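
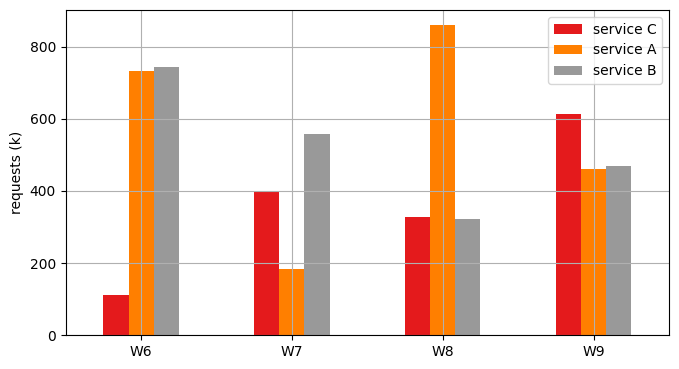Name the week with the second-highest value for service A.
Top 3 for service A: W8 ≈ 900, W6 ≈ 700, W9 ≈ 500.

W6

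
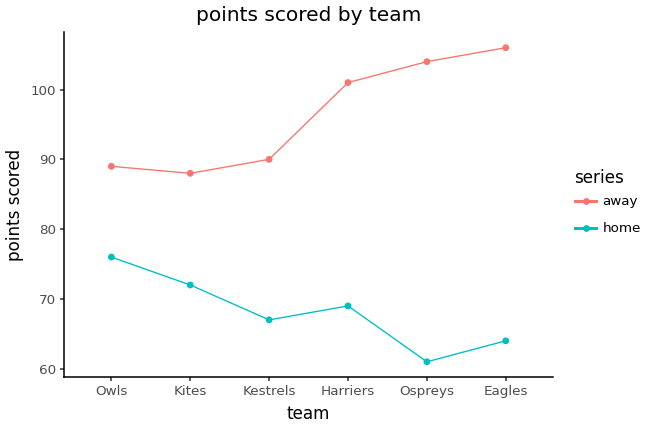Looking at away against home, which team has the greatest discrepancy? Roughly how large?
Ospreys, ≈ 45

Ospreys: away ≈ 105, home ≈ 60 → gap ≈ 45. Next-largest (Eagles) is only ≈ 40.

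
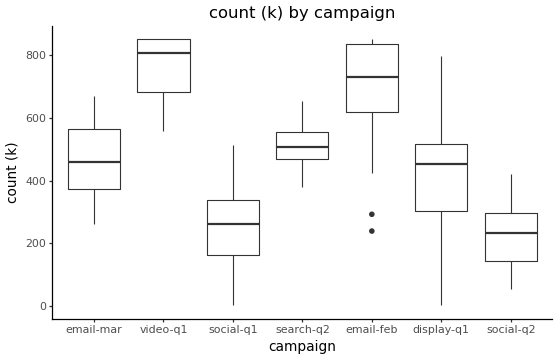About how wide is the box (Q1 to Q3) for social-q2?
≈ 150

Q3 ≈ 300, Q1 ≈ 150; IQR ≈ 150.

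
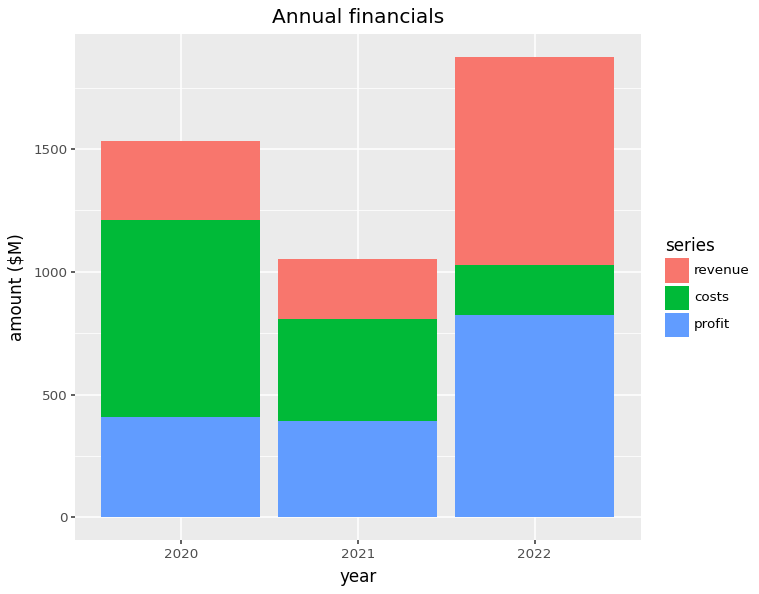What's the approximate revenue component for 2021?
≈ 200

revenue top ≈ 1000, bottom ≈ 800; segment ≈ 200.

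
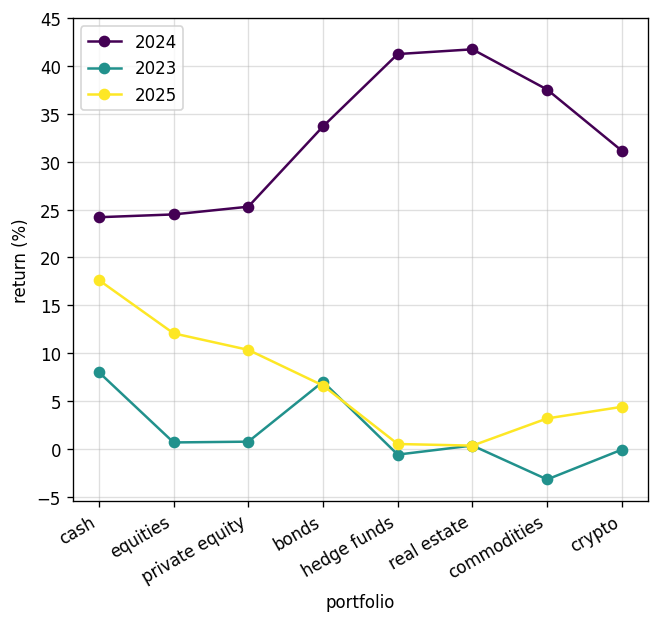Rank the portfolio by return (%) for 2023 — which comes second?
bonds

Top 3 for 2023: cash ≈ 10, bonds ≈ 5, private equity ≈ 0.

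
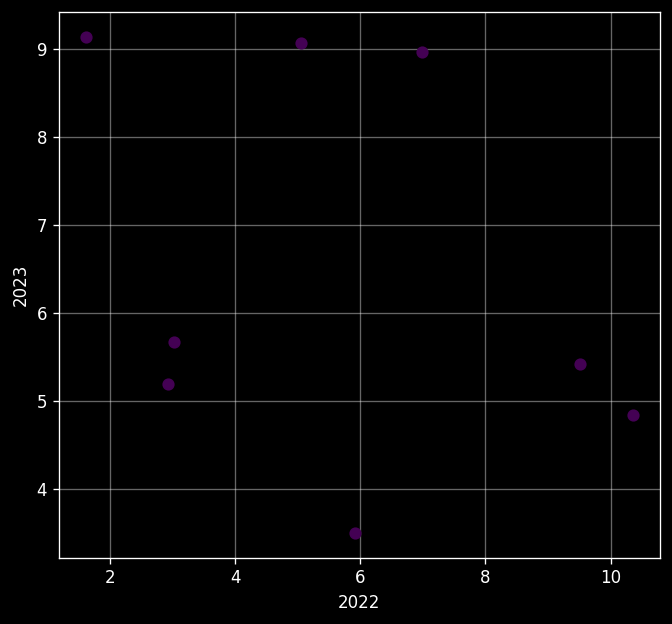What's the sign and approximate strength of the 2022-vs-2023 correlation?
Points are negatively correlated; weak (|r| ≈ 0.3).

negative, weak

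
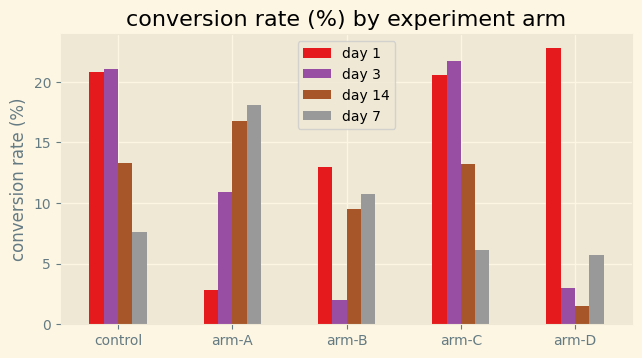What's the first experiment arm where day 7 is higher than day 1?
control: day 7 ≈ 8 vs day 1 ≈ 20 (not yet); arm-A: day 7 ≈ 18 vs day 1 ≈ 2 (first crossover).

arm-A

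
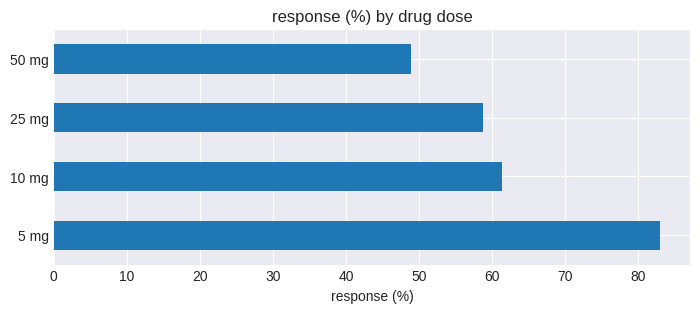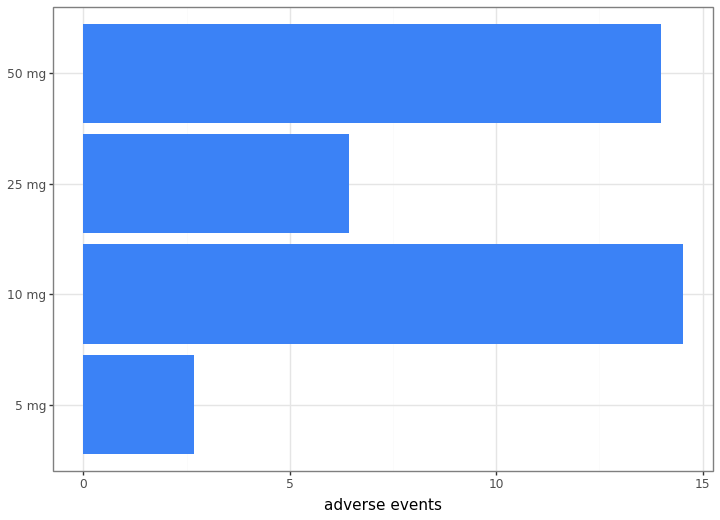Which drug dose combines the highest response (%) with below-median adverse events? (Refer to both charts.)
5 mg

Chart 2 median adverse events ≈ 10; below-median drug doses: 5 mg, 25 mg. Among those, 5 mg has the highest response (%) (≈ 80).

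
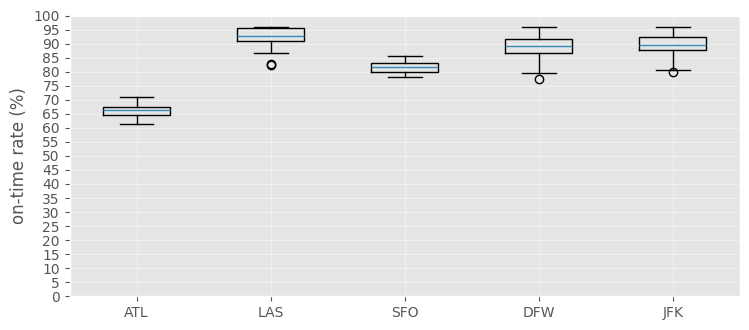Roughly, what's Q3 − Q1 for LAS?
Q3 ≈ 95, Q1 ≈ 90; IQR ≈ 5.

≈ 5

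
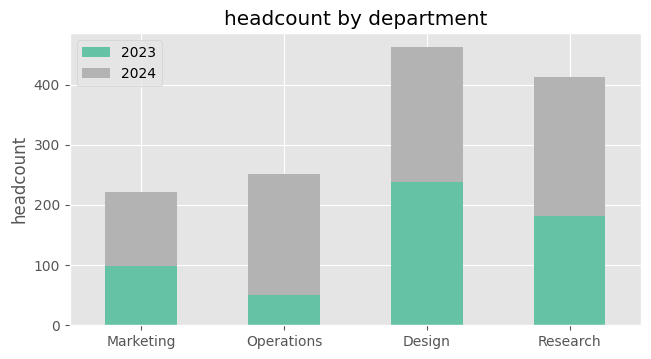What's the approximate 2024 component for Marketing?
≈ 100

2024 top ≈ 200, bottom ≈ 100; segment ≈ 100.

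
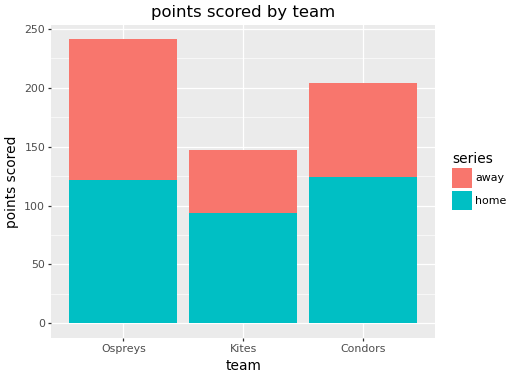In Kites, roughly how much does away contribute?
≈ 50

away top ≈ 150, bottom ≈ 100; segment ≈ 50.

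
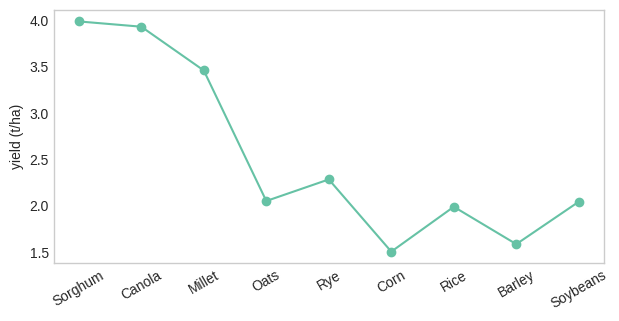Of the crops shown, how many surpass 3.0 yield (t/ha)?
Above 3.0: Sorghum, Canola, Millet.

3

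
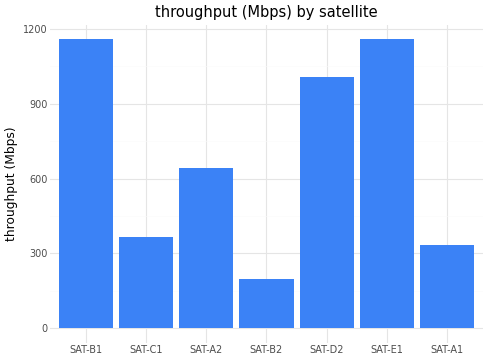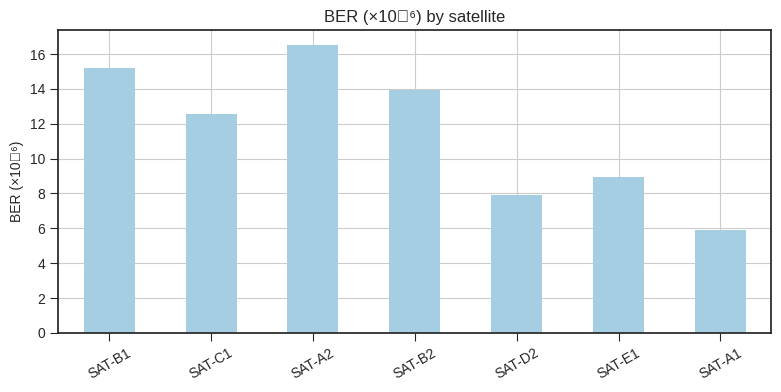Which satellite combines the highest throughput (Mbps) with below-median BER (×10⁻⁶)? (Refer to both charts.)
SAT-E1

Chart 2 median BER (×10⁻⁶) ≈ 12; below-median satellites: SAT-D2, SAT-E1, SAT-A1. Among those, SAT-E1 has the highest throughput (Mbps) (≈ 1200).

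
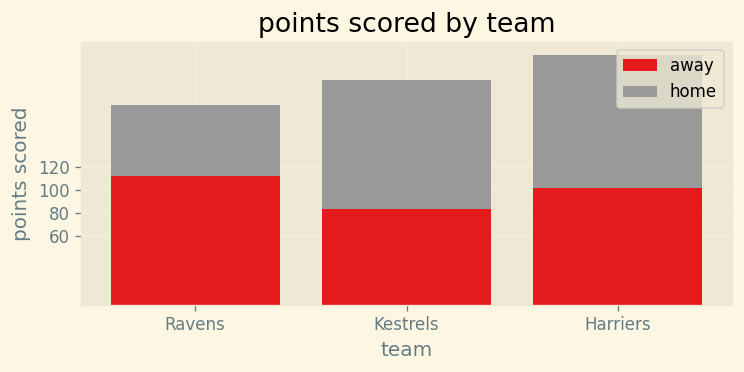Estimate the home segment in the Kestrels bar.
home top ≈ 200, bottom ≈ 80; segment ≈ 120.

≈ 120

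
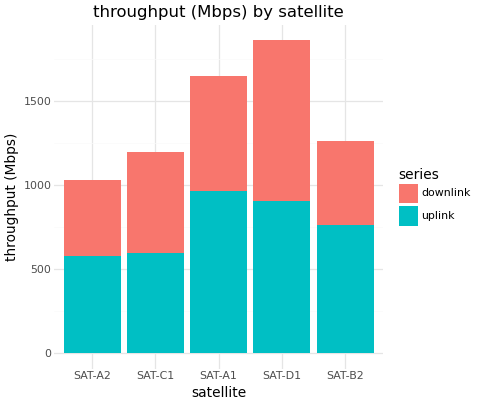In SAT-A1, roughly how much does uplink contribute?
uplink top ≈ 1000, bottom ≈ 0; segment ≈ 1000.

≈ 1000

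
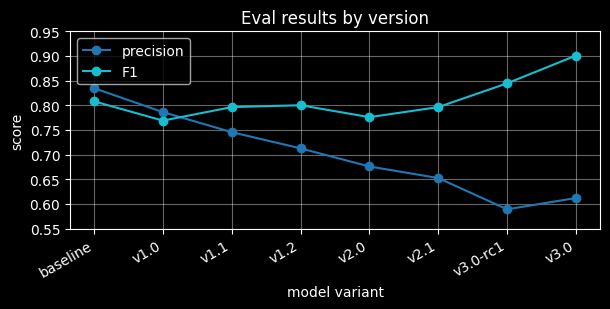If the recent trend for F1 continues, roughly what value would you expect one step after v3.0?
Last three: 0.80, 0.85, 0.90 → slope ≈ 0.05/step → next ≈ 0.95.

≈ 0.95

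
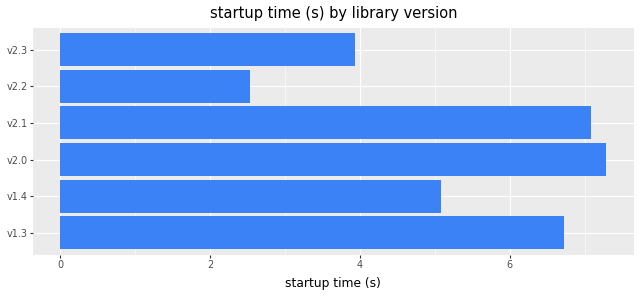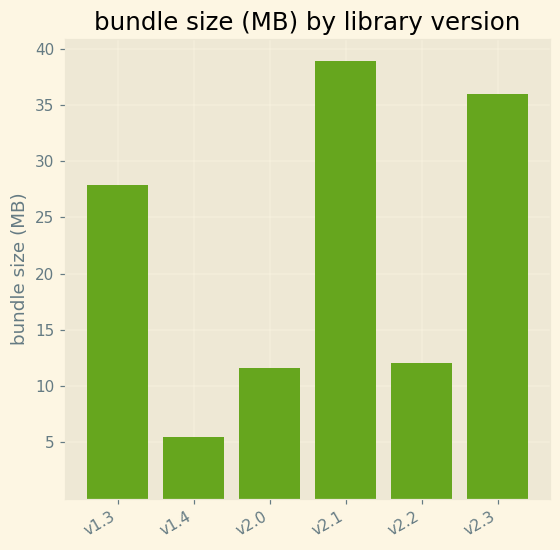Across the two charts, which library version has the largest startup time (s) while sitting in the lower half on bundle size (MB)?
Chart 2 median bundle size (MB) ≈ 20; below-median library versions: v1.4, v2.0, v2.2. Among those, v2.0 has the highest startup time (s) (≈ 7).

v2.0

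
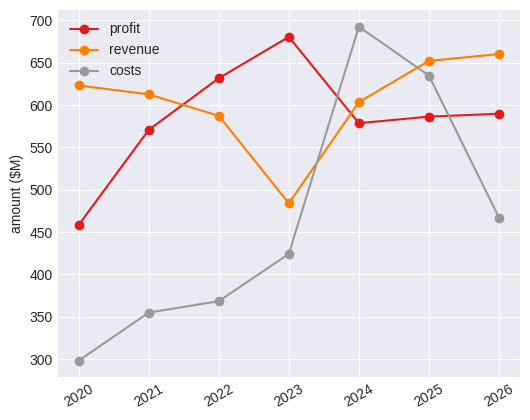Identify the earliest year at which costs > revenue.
2024

2023: costs ≈ 400 vs revenue ≈ 500 (not yet); 2024: costs ≈ 700 vs revenue ≈ 600 (first crossover).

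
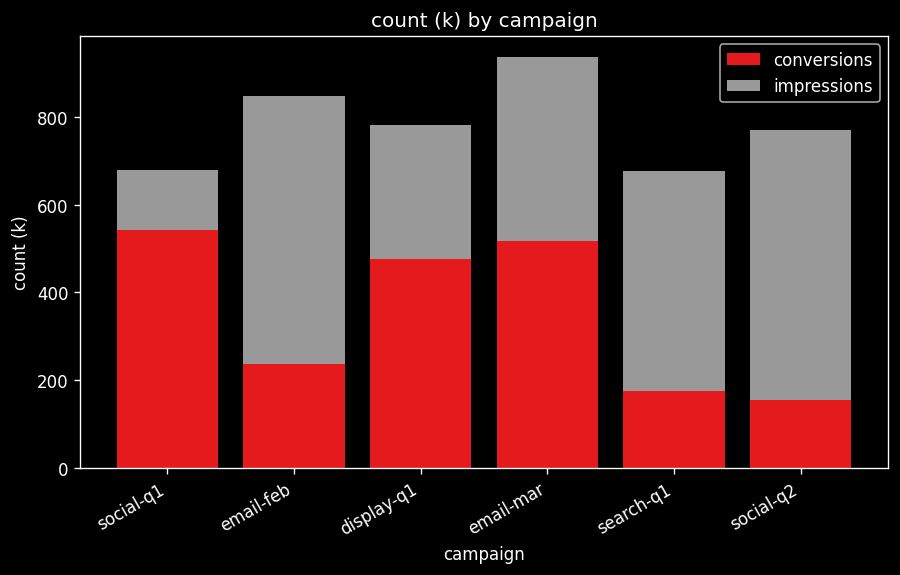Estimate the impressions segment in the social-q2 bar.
≈ 600

impressions top ≈ 800, bottom ≈ 200; segment ≈ 600.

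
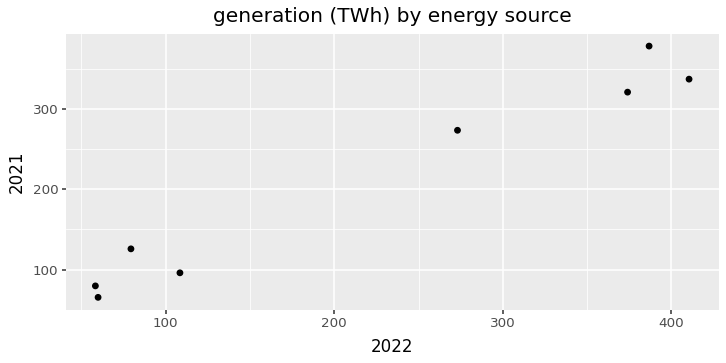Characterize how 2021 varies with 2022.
positive, strong

Points are positively correlated; strong (|r| ≈ 1.0).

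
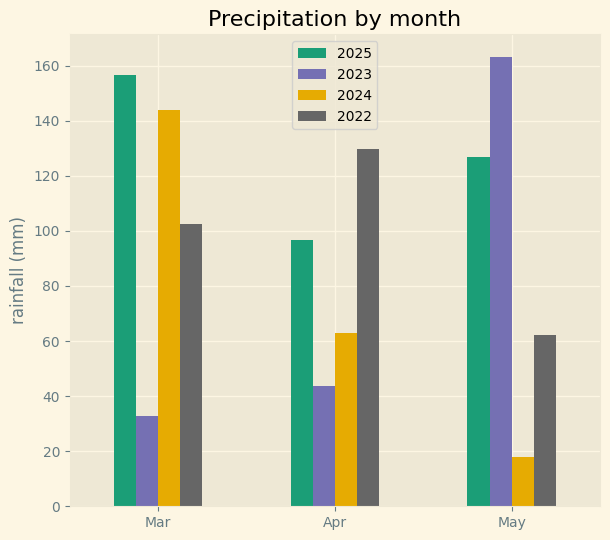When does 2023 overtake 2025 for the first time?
Apr: 2023 ≈ 40 vs 2025 ≈ 100 (not yet); May: 2023 ≈ 160 vs 2025 ≈ 120 (first crossover).

May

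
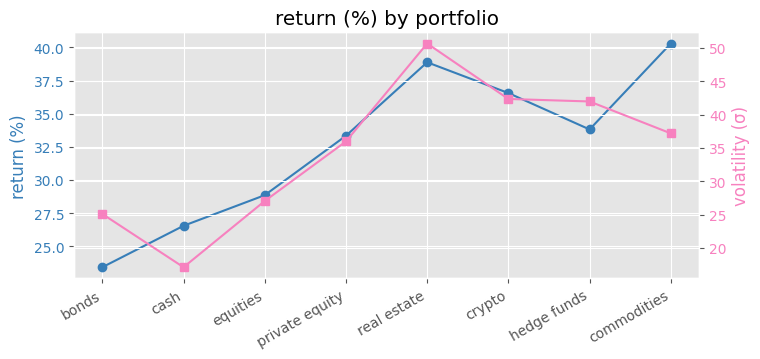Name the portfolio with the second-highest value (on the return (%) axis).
real estate

Top 3 (on the return (%) axis): commodities ≈ 40, real estate ≈ 38, crypto ≈ 36.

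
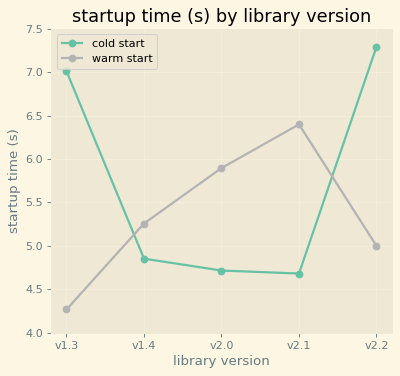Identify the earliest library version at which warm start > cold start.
v1.4

v1.3: warm start ≈ 4.5 vs cold start ≈ 7.0 (not yet); v1.4: warm start ≈ 5.5 vs cold start ≈ 5.0 (first crossover).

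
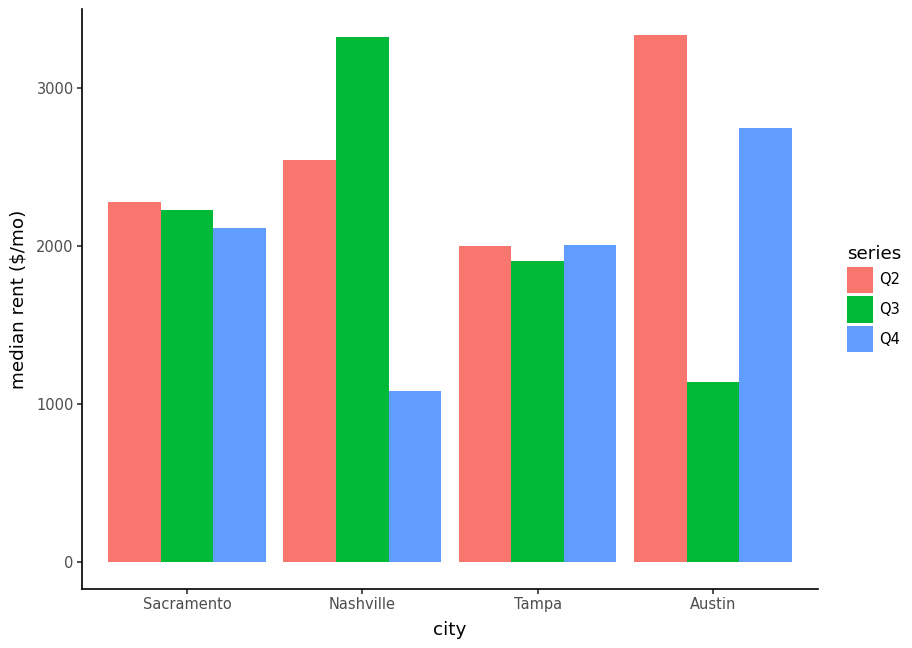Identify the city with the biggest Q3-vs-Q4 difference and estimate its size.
Nashville, ≈ 2500 $/mo

Nashville: Q3 ≈ 3500, Q4 ≈ 1000 → gap ≈ 2500. Next-largest (Austin) is only ≈ 1500.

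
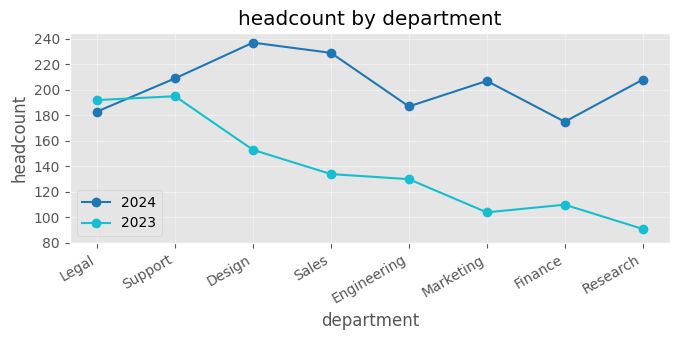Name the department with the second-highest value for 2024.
Top 3 for 2024: Design ≈ 240, Sales ≈ 220, Support ≈ 200.

Sales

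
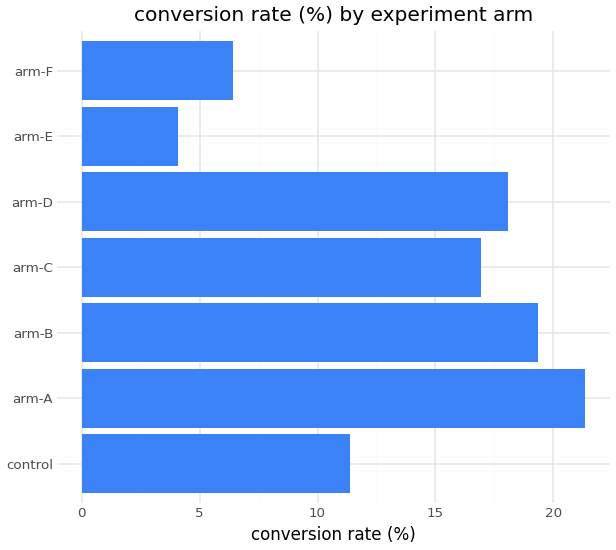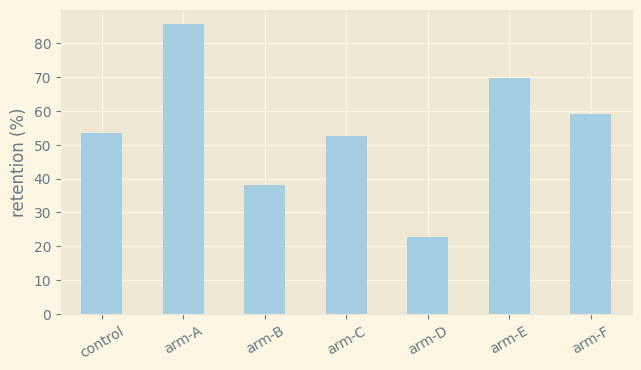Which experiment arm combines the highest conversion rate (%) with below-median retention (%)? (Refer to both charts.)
Chart 2 median retention (%) ≈ 50; below-median experiment arms: arm-B, arm-C, arm-D. Among those, arm-B has the highest conversion rate (%) (≈ 20).

arm-B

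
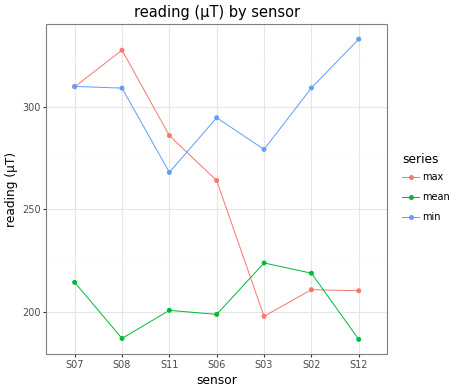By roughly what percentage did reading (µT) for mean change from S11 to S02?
≈ +10%

S11 ≈ 200, S02 ≈ 220; (220 − 200) / 200 ≈ +10%.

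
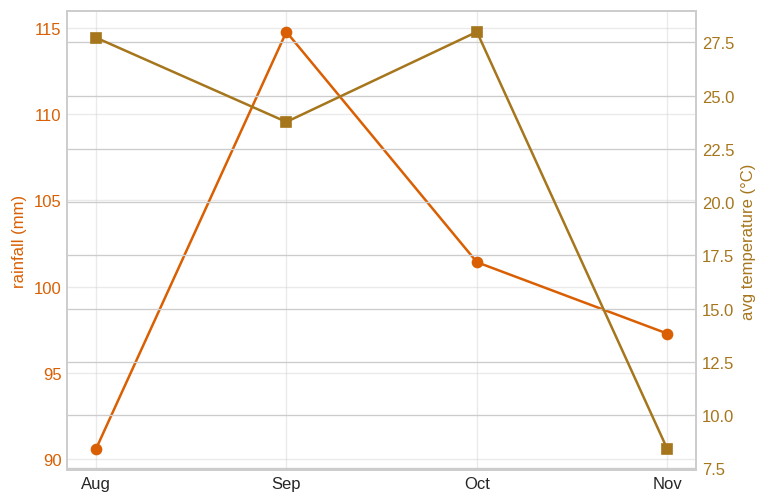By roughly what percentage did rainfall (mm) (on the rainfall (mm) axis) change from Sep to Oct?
≈ -13%

Sep ≈ 115, Oct ≈ 100; (100 − 115) / 115 ≈ -13%.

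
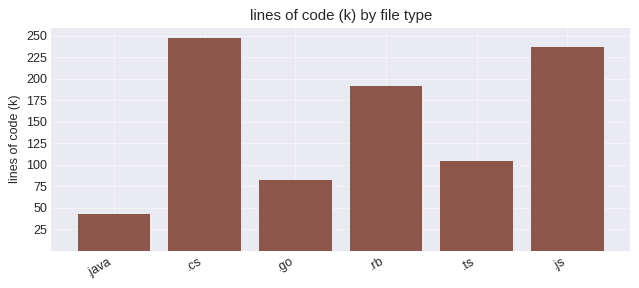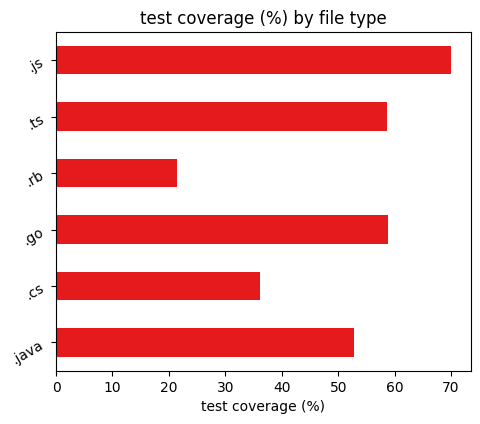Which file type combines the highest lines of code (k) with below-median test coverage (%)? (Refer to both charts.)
Chart 2 median test coverage (%) ≈ 60; below-median file types: .java, .cs, .rb. Among those, .cs has the highest lines of code (k) (≈ 250).

.cs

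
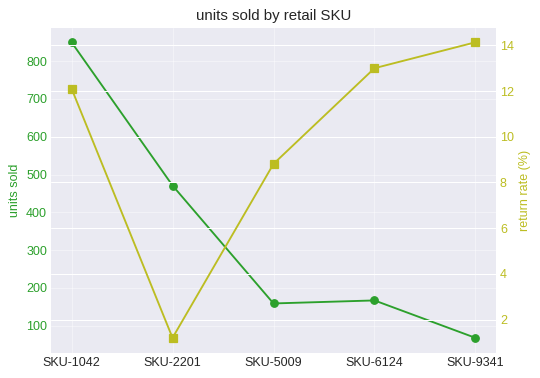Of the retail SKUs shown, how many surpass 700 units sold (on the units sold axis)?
1

Above 700: SKU-1042.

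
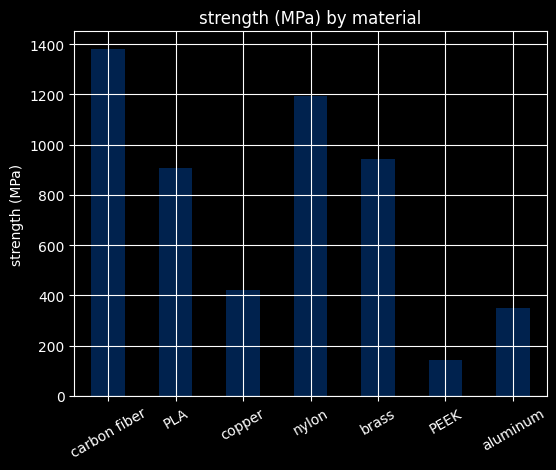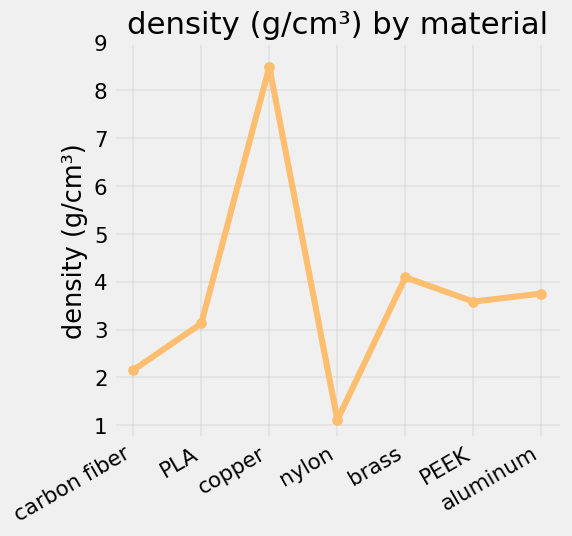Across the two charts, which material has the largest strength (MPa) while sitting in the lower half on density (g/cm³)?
carbon fiber

Chart 2 median density (g/cm³) ≈ 4; below-median materials: carbon fiber, PLA, nylon. Among those, carbon fiber has the highest strength (MPa) (≈ 1400).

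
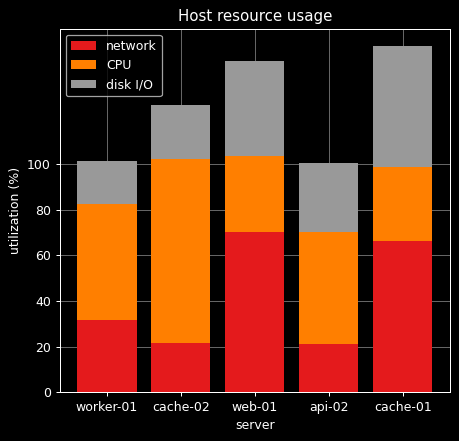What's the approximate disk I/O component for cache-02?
≈ 20

disk I/O top ≈ 120, bottom ≈ 100; segment ≈ 20.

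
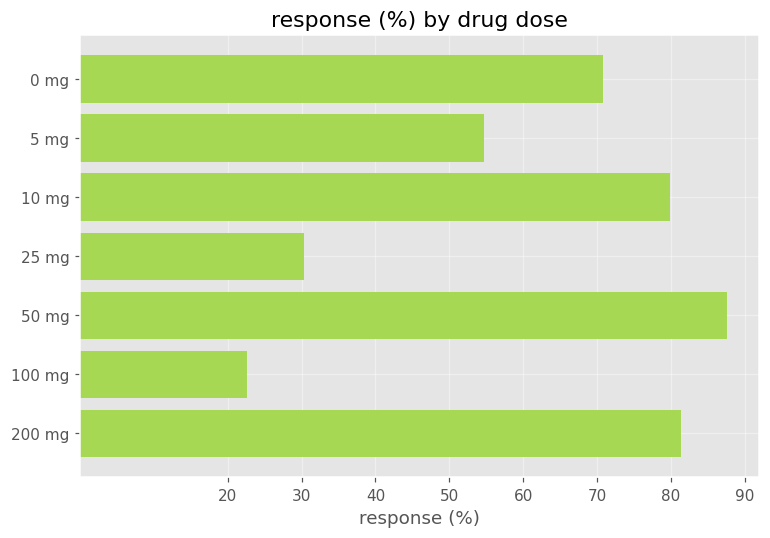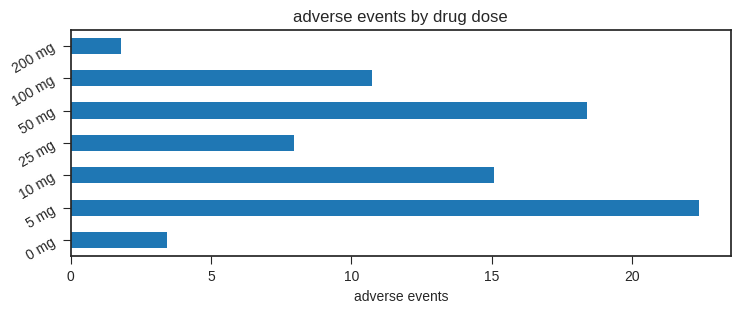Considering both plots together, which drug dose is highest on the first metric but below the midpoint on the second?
Chart 2 median adverse events ≈ 10; below-median drug doses: 0 mg, 25 mg, 200 mg. Among those, 200 mg has the highest response (%) (≈ 80).

200 mg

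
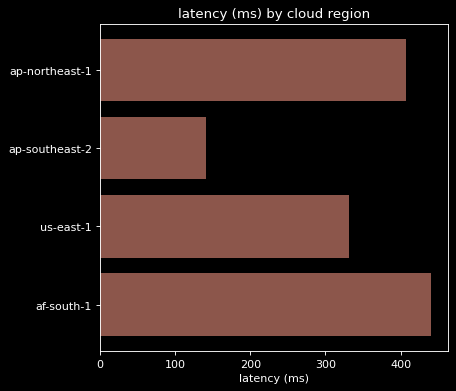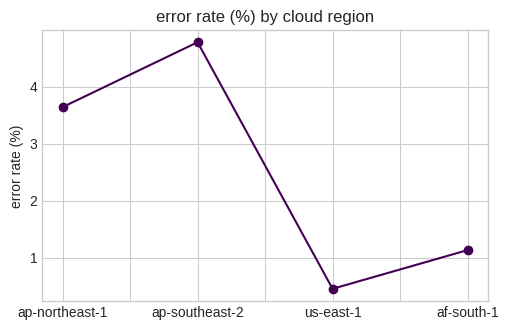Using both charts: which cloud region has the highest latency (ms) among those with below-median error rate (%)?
af-south-1

Chart 2 median error rate (%) ≈ 2.5; below-median cloud regions: us-east-1, af-south-1. Among those, af-south-1 has the highest latency (ms) (≈ 450).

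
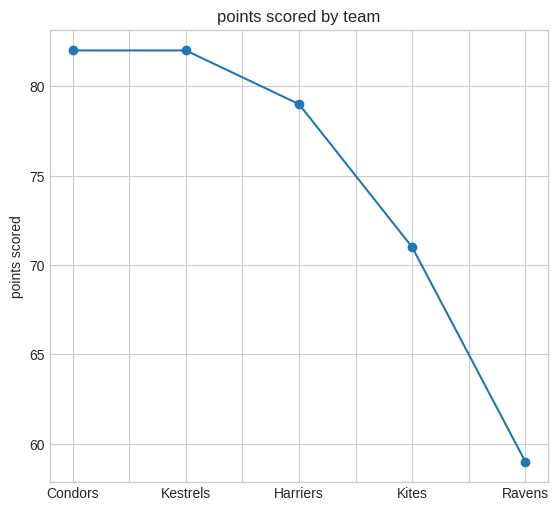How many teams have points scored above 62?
Above 62: Condors, Kestrels, Harriers, Kites.

4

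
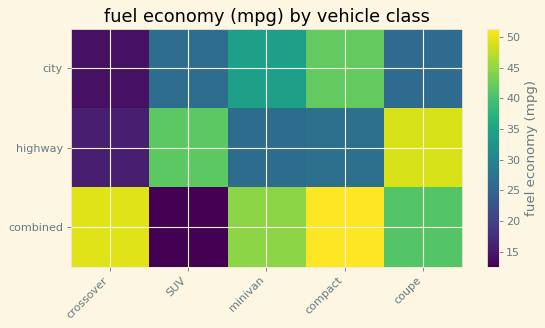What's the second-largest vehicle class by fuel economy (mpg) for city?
Top 3 for city: compact ≈ 40, minivan ≈ 35, SUV ≈ 25.

minivan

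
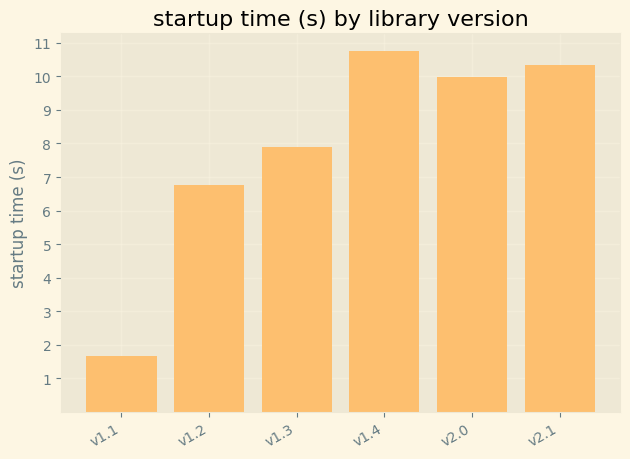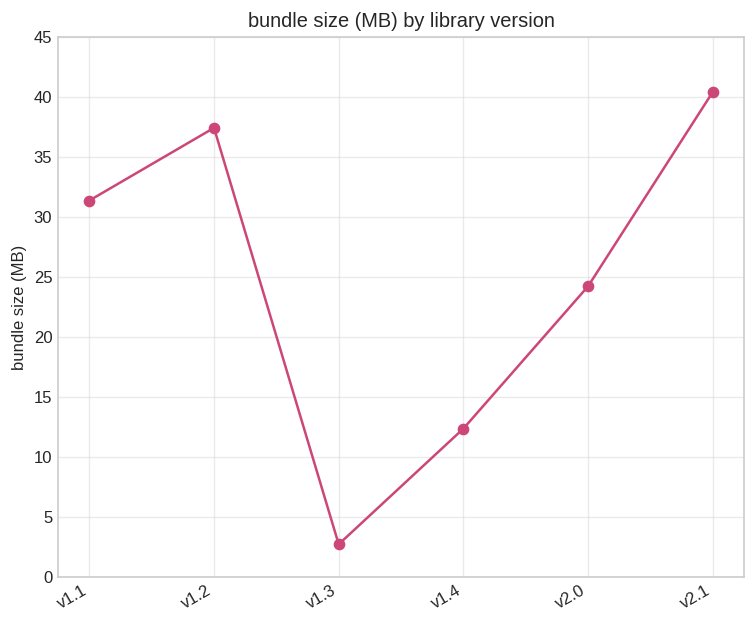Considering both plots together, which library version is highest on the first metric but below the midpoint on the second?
v1.4

Chart 2 median bundle size (MB) ≈ 30; below-median library versions: v1.3, v1.4, v2.0. Among those, v1.4 has the highest startup time (s) (≈ 11).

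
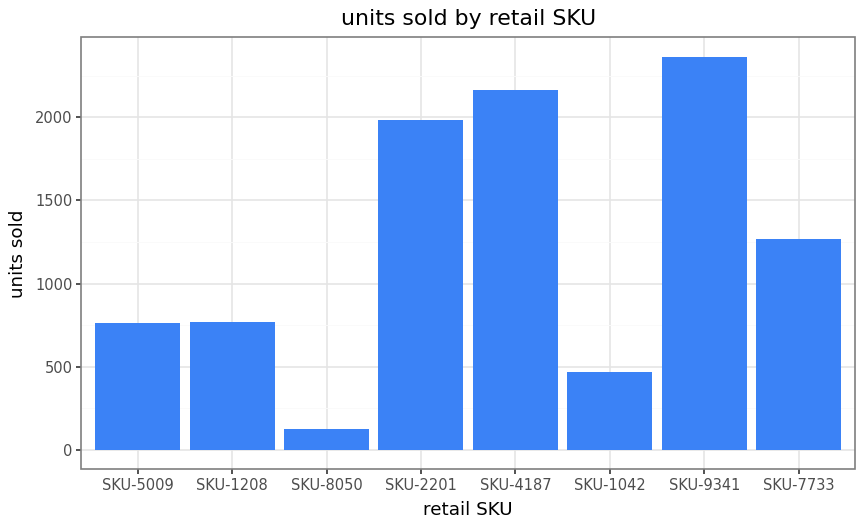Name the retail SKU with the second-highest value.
SKU-4187

Top 3: SKU-9341 ≈ 2400, SKU-4187 ≈ 2200, SKU-2201 ≈ 2000.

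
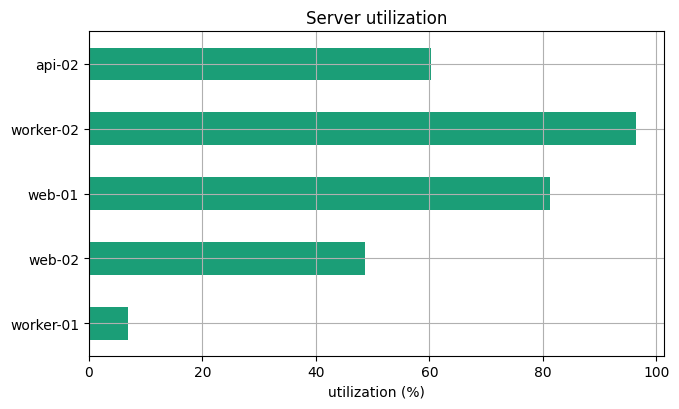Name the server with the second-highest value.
Top 3: worker-02 ≈ 100, web-01 ≈ 80, api-02 ≈ 60.

web-01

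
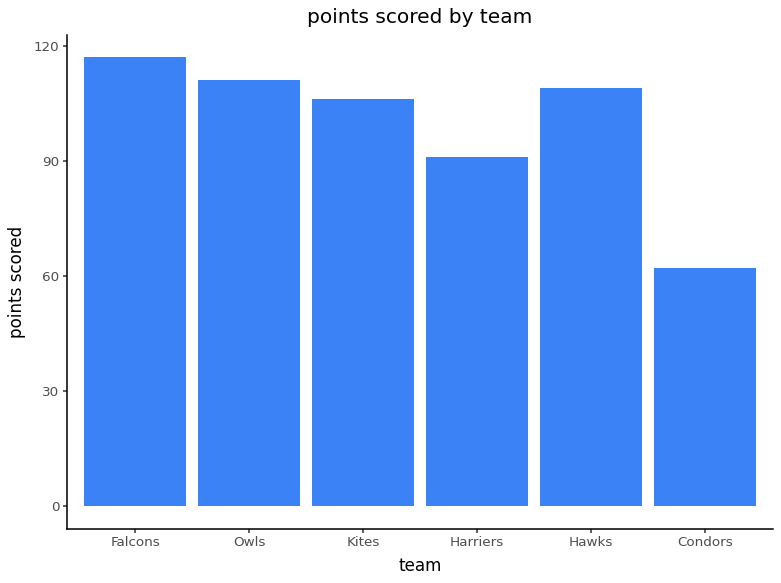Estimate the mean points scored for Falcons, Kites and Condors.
≈ 97

(120 + 110 + 60) / 3 ≈ 97.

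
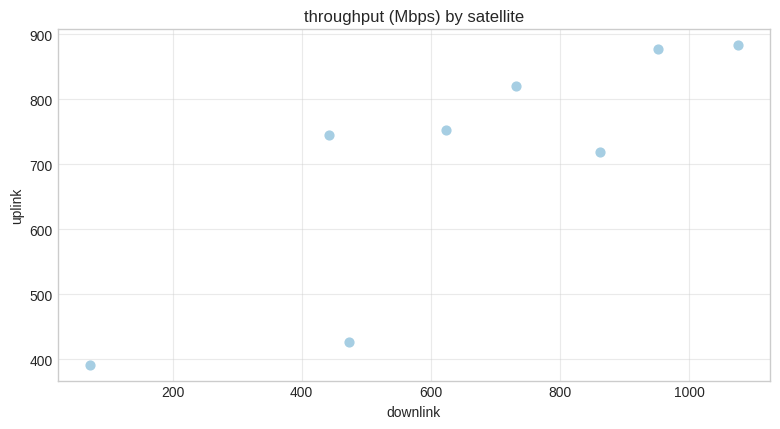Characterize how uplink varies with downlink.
positive, strong

Points are positively correlated; strong (|r| ≈ 0.8).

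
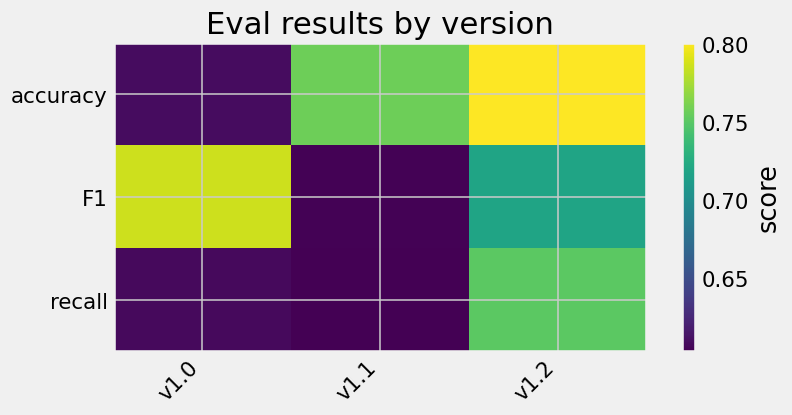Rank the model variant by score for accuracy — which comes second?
v1.1

Top 3 for accuracy: v1.2 ≈ 0.80, v1.1 ≈ 0.76, v1.0 ≈ 0.62.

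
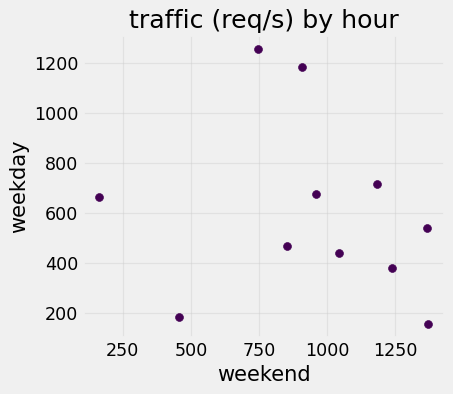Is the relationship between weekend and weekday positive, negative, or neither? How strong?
Points are roughly uncorrelated; weak (|r| ≈ 0.2).

no clear correlation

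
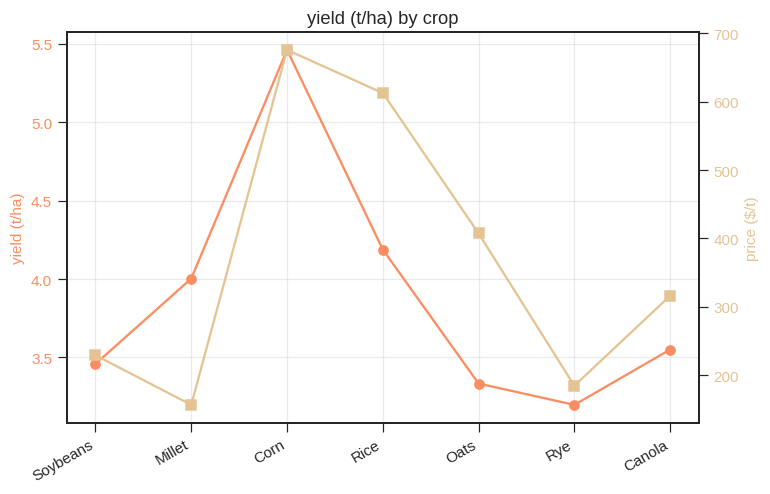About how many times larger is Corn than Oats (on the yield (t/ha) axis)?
≈ 1.59×

Corn ≈ 5.4, Oats ≈ 3.4; 5.4/3.4 ≈ 1.59.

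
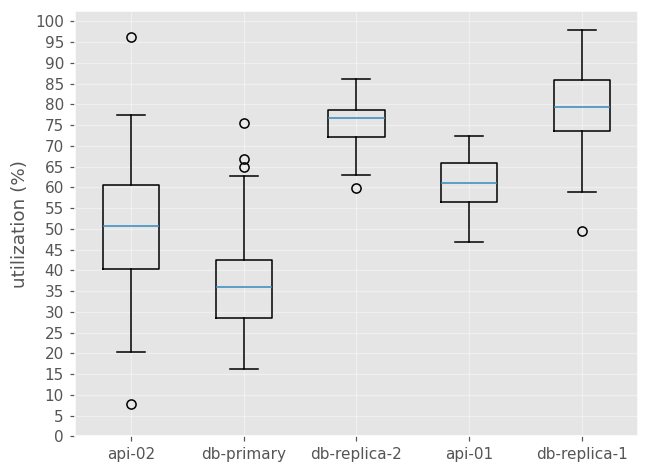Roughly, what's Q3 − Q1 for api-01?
≈ 10

Q3 ≈ 65, Q1 ≈ 55; IQR ≈ 10.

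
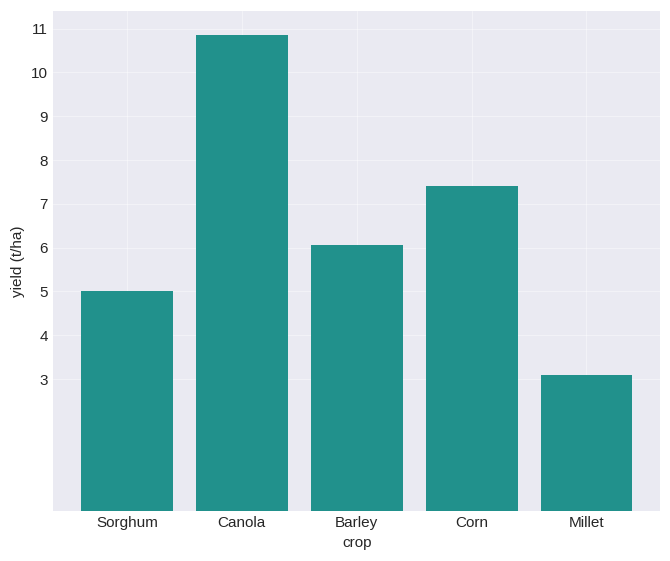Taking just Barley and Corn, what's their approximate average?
(6 + 7) / 2 ≈ 6.

≈ 6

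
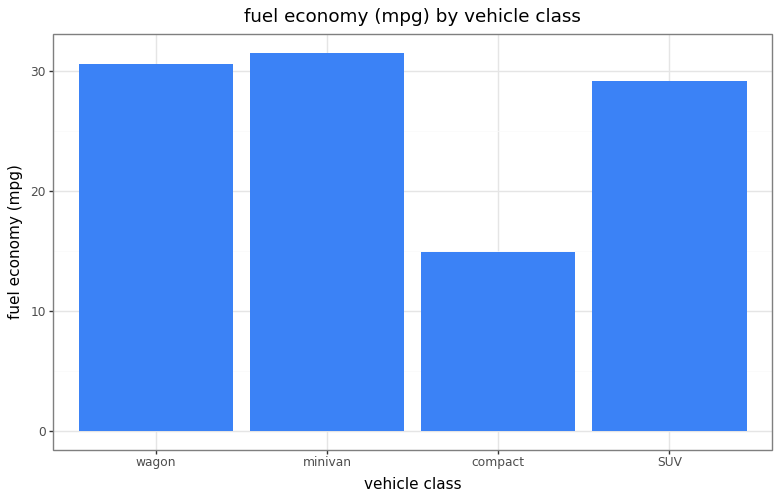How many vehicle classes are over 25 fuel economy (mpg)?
Above 25: wagon, minivan, SUV.

3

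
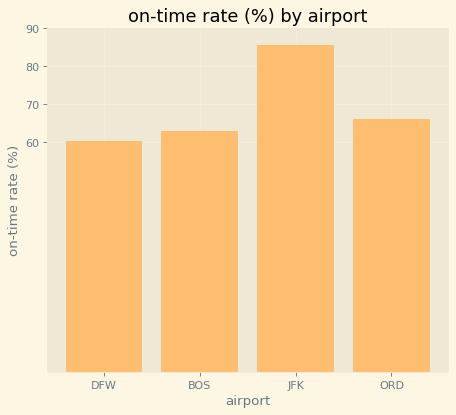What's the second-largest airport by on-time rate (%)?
Top 3: JFK ≈ 90, ORD ≈ 70, BOS ≈ 60.

ORD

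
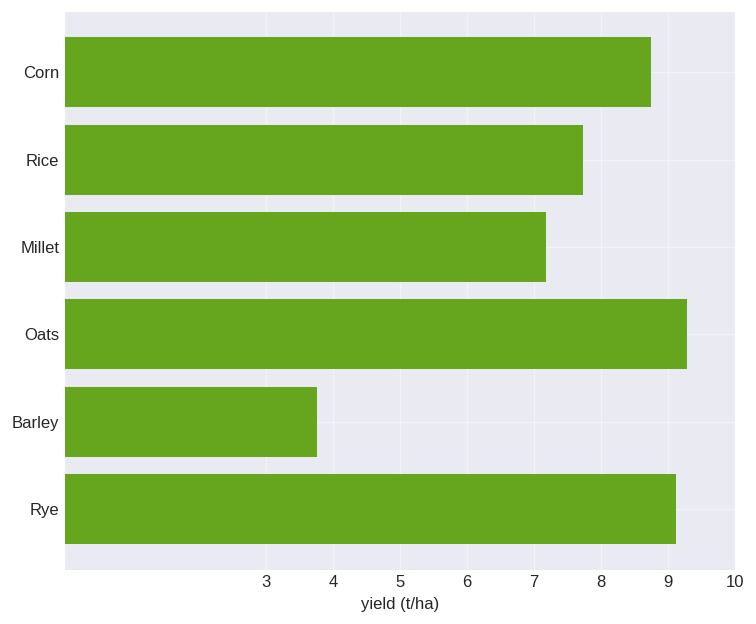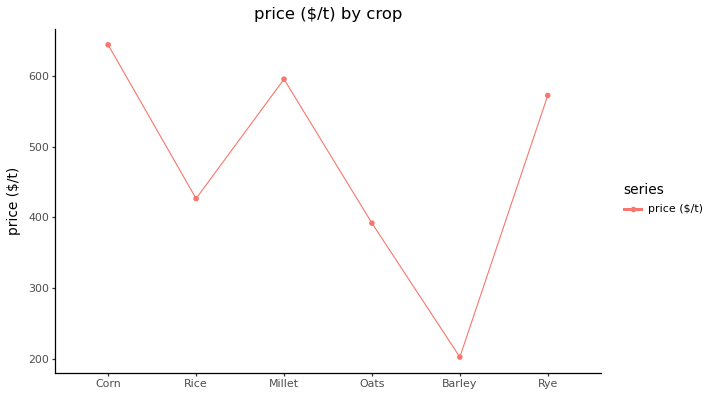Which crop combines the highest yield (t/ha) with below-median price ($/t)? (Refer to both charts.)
Oats

Chart 2 median price ($/t) ≈ 500; below-median crops: Rice, Oats, Barley. Among those, Oats has the highest yield (t/ha) (≈ 9).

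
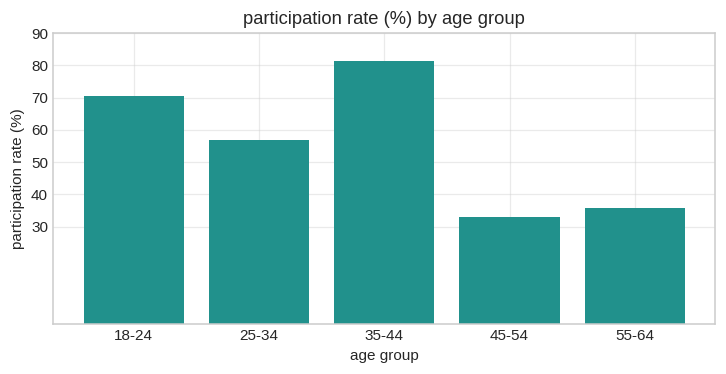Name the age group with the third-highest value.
25-34

Top 4: 35-44 ≈ 80, 18-24 ≈ 70, 25-34 ≈ 60, 55-64 ≈ 40.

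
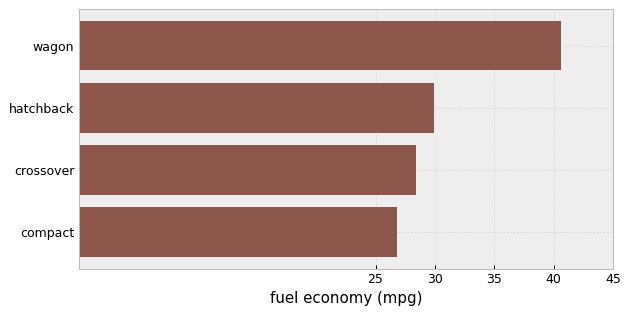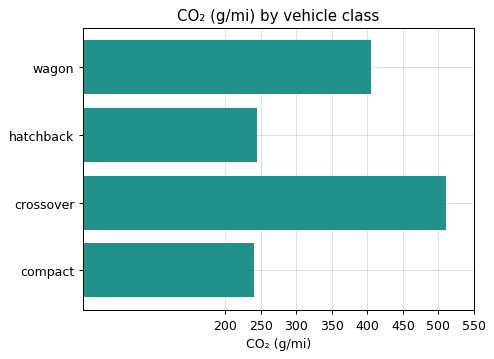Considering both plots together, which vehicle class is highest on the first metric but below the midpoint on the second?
hatchback

Chart 2 median CO₂ (g/mi) ≈ 300; below-median vehicle classes: hatchback, compact. Among those, hatchback has the highest fuel economy (mpg) (≈ 30).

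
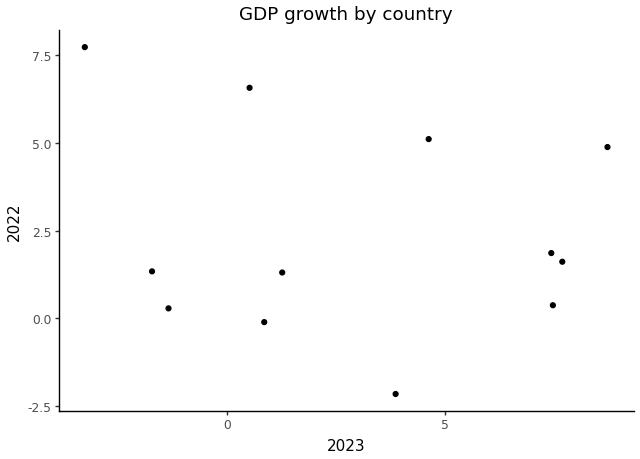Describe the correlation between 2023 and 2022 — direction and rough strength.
Points are roughly uncorrelated; weak (|r| ≈ 0.2).

no clear correlation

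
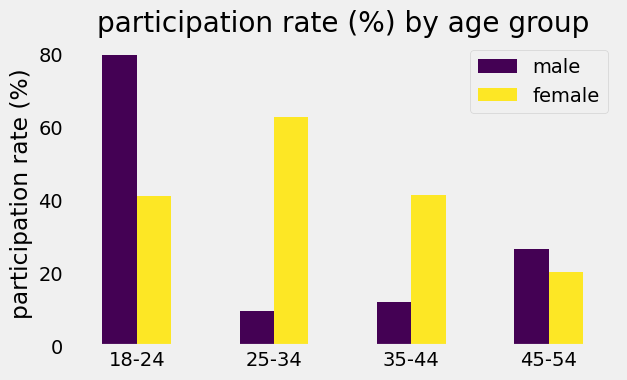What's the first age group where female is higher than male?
25-34

18-24: female ≈ 40 vs male ≈ 80 (not yet); 25-34: female ≈ 60 vs male ≈ 10 (first crossover).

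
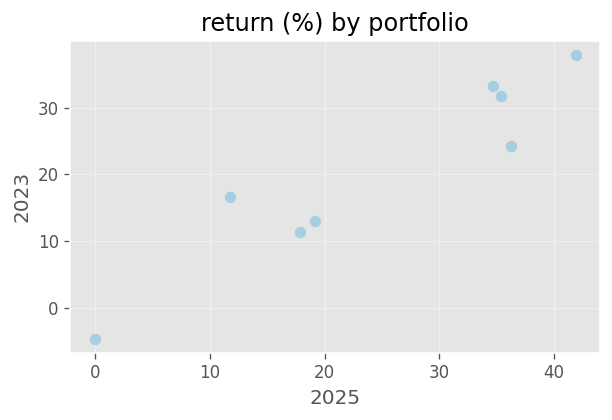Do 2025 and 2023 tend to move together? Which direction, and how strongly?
Points are positively correlated; strong (|r| ≈ 0.9).

positive, strong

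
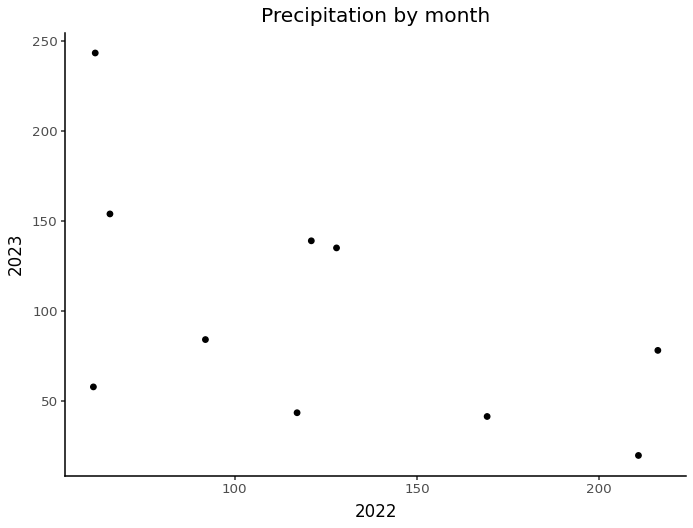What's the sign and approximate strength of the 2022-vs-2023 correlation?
negative, moderate

Points are negatively correlated; moderate (|r| ≈ 0.6).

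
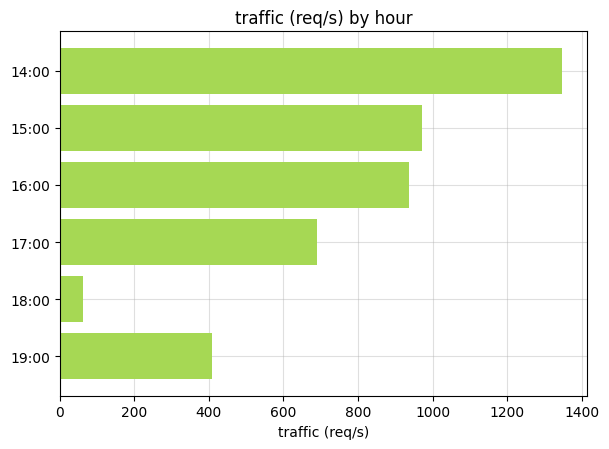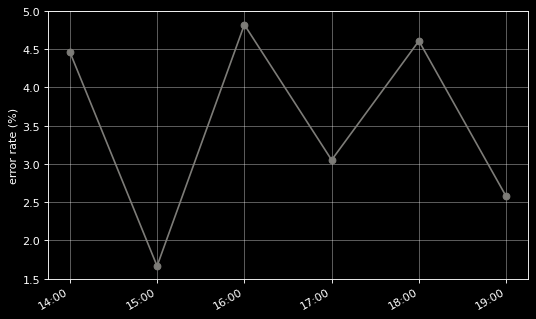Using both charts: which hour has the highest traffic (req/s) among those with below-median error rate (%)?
15:00

Chart 2 median error rate (%) ≈ 4; below-median hours: 15:00, 17:00, 19:00. Among those, 15:00 has the highest traffic (req/s) (≈ 1000).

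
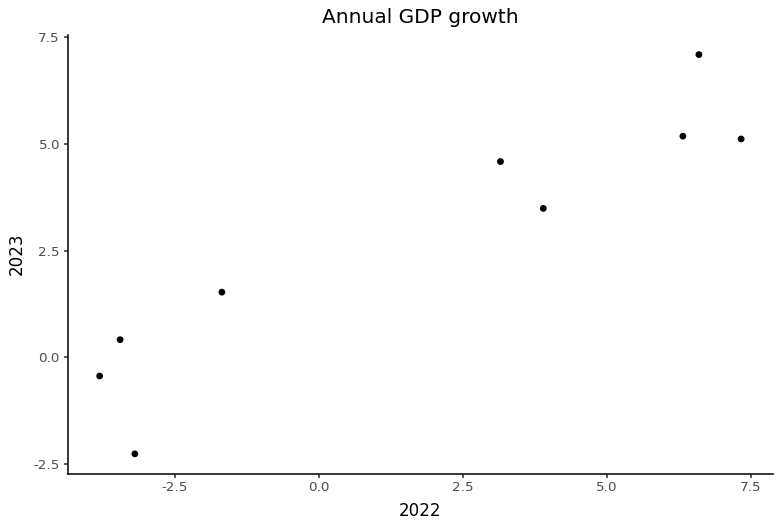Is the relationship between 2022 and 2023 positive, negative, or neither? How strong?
positive, strong

Points are positively correlated; strong (|r| ≈ 0.9).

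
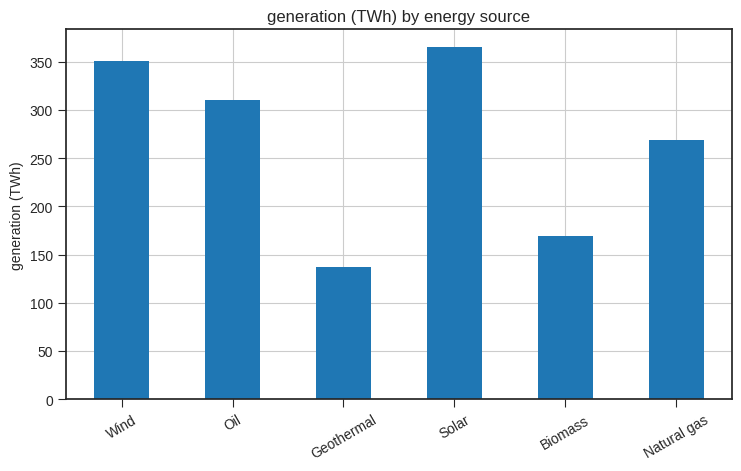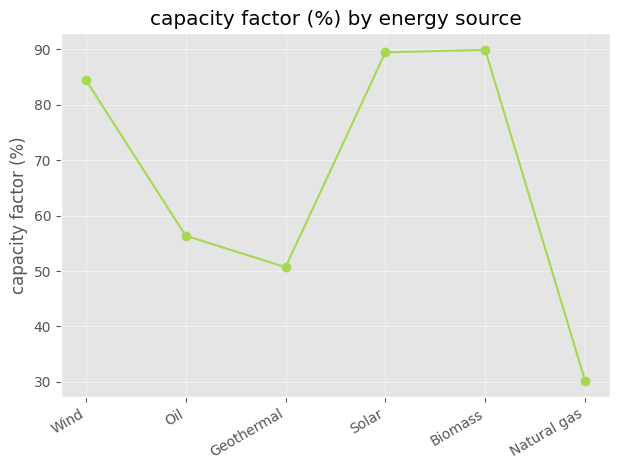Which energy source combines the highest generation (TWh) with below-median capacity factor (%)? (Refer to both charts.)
Oil

Chart 2 median capacity factor (%) ≈ 70; below-median energy sources: Oil, Geothermal, Natural gas. Among those, Oil has the highest generation (TWh) (≈ 300).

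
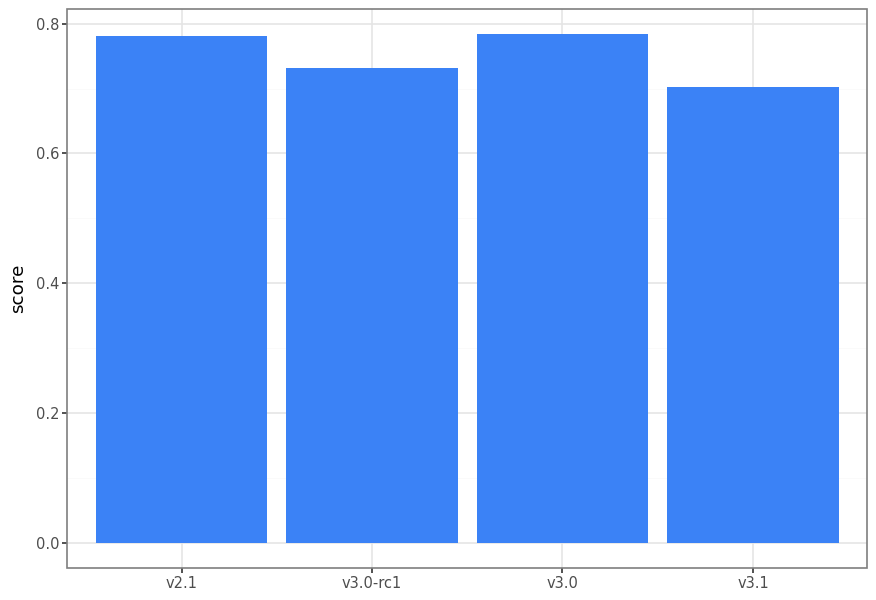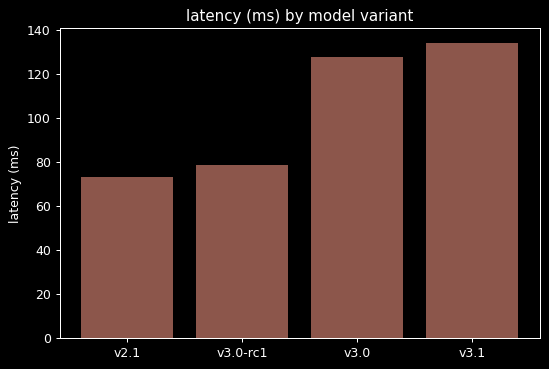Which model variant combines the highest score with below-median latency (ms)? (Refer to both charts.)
Chart 2 median latency (ms) ≈ 100; below-median model variants: v2.1, v3.0-rc1. Among those, v2.1 has the highest score (≈ 0.8).

v2.1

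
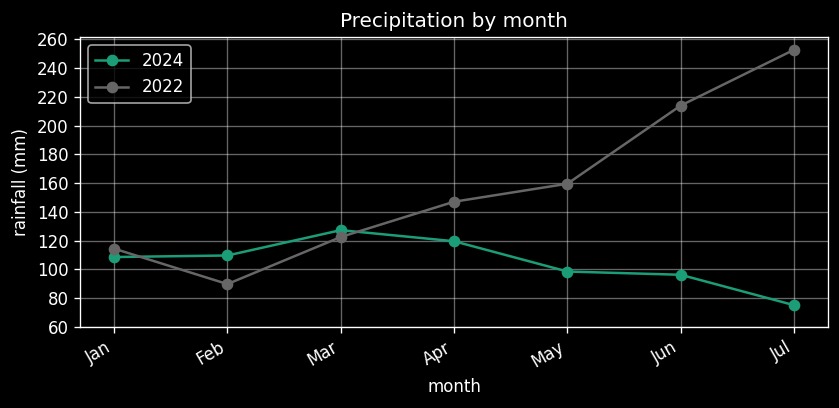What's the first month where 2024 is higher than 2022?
Feb

Jan: 2024 ≈ 100 vs 2022 ≈ 120 (not yet); Feb: 2024 ≈ 100 vs 2022 ≈ 80 (first crossover).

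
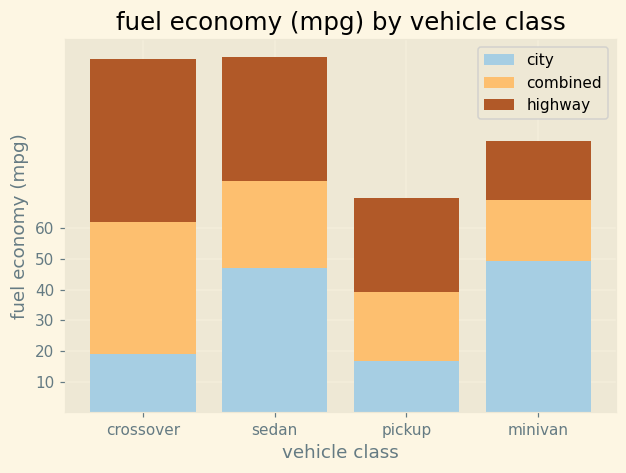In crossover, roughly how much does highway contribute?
≈ 60

highway top ≈ 120, bottom ≈ 60; segment ≈ 60.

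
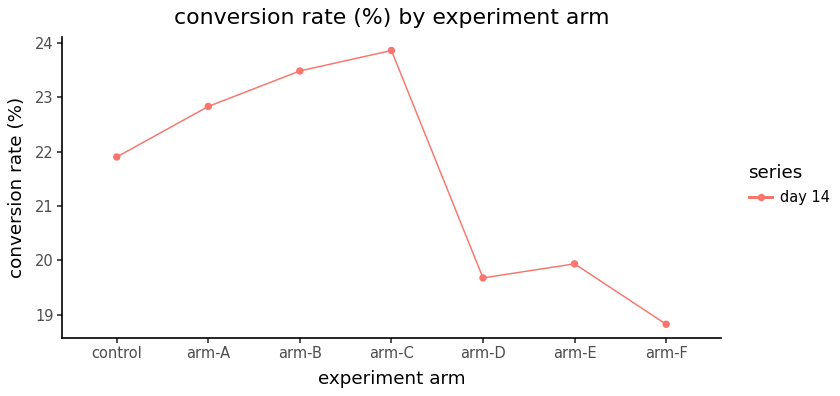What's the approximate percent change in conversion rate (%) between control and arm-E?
≈ -9.1%

control ≈ 22.0, arm-E ≈ 20.0; (20.0 − 22.0) / 22.0 ≈ -9.1%.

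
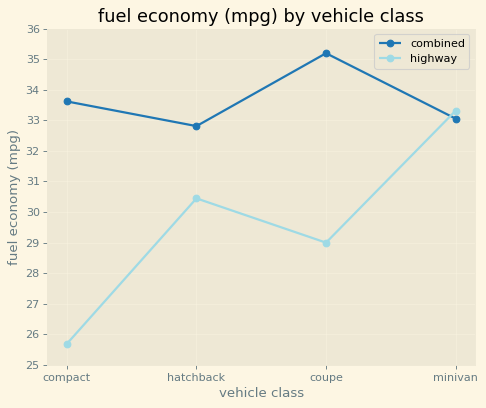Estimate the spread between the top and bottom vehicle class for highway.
≈ 7

Max minivan ≈ 33, min compact ≈ 26; range ≈ 7.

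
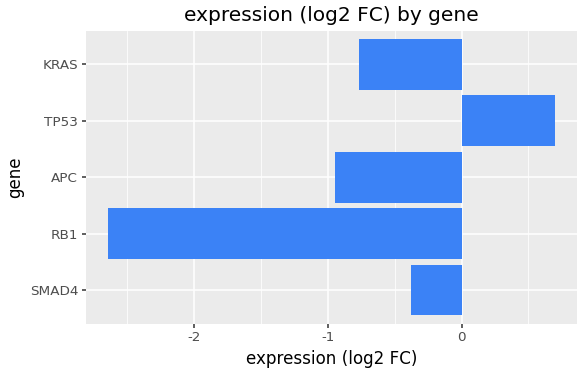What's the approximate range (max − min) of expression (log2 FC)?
≈ 3.0

Max TP53 ≈ 0.5, min RB1 ≈ -2.5; range ≈ 3.0.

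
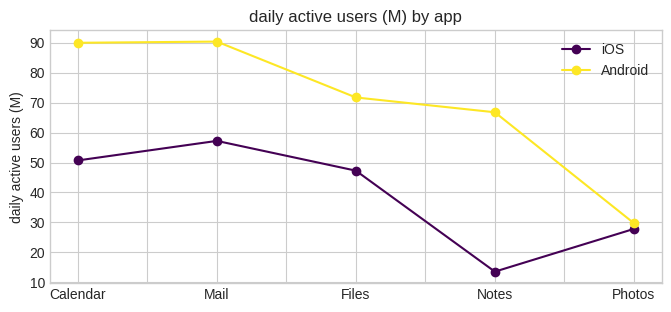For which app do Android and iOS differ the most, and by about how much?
Notes, ≈ 60 M

Notes: Android ≈ 70, iOS ≈ 10 → gap ≈ 60. Next-largest (Calendar) is only ≈ 40.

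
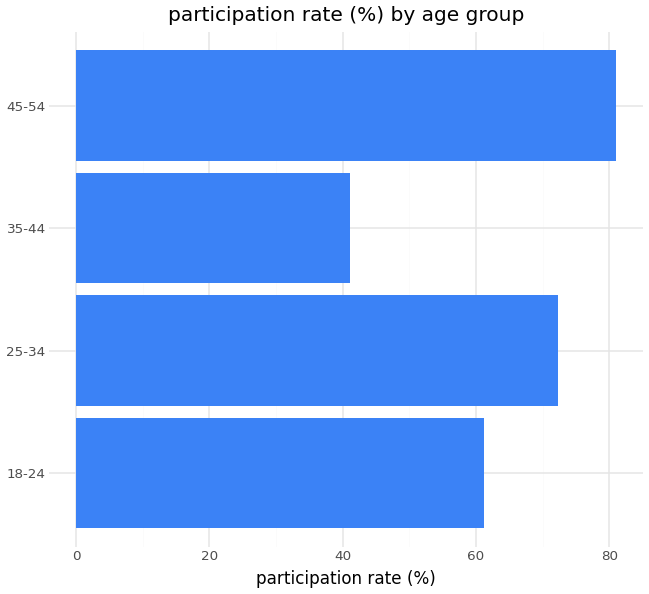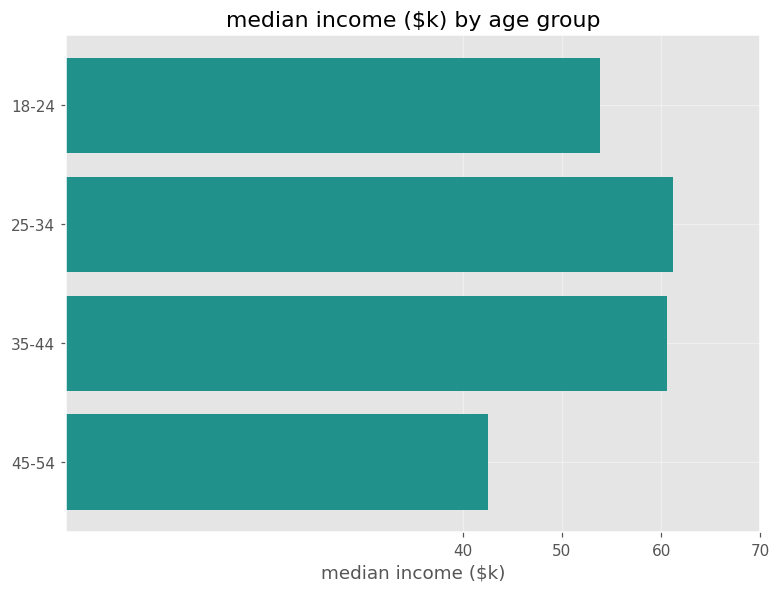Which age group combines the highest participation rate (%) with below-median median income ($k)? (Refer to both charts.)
Chart 2 median median income ($k) ≈ 60; below-median age groups: 18-24, 45-54. Among those, 45-54 has the highest participation rate (%) (≈ 80).

45-54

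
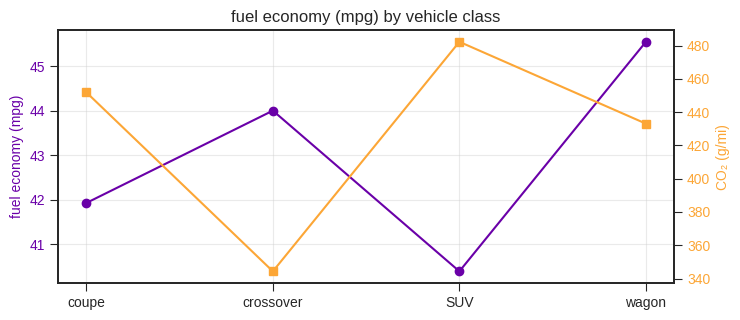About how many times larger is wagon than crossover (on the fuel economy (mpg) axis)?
wagon ≈ 45.5, crossover ≈ 44.0; 45.5/44.0 ≈ 1.03.

≈ 1.03×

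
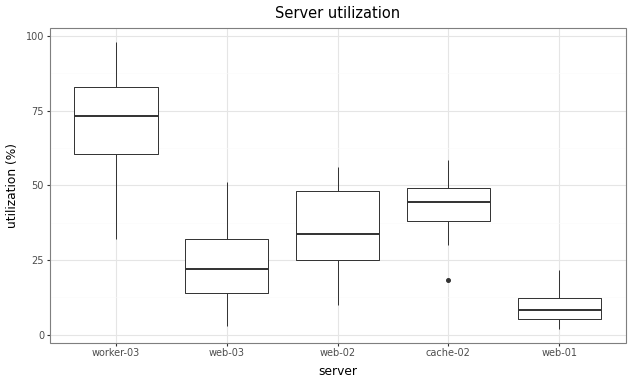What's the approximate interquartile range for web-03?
≈ 20

Q3 ≈ 30, Q1 ≈ 10; IQR ≈ 20.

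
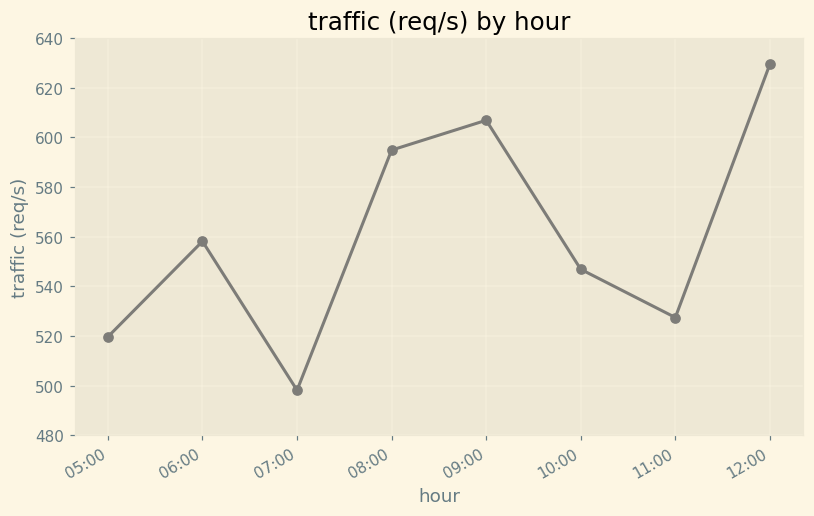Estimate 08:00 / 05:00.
≈ 1.15×

08:00 ≈ 600, 05:00 ≈ 520; 600/520 ≈ 1.15.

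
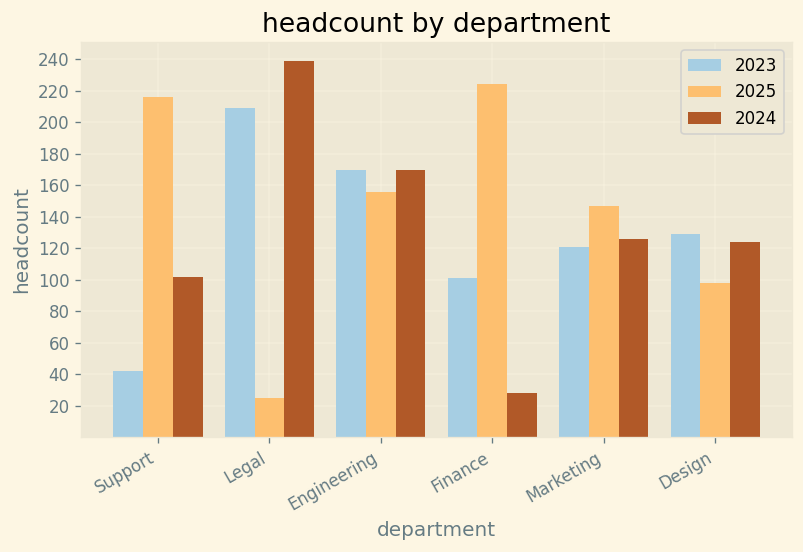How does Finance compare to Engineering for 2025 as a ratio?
Finance ≈ 220, Engineering ≈ 160; 220/160 ≈ 1.38.

≈ 1.38×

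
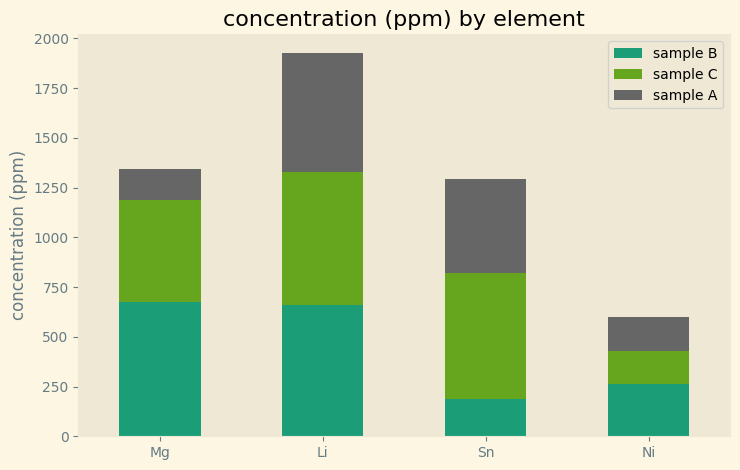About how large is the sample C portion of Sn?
sample C top ≈ 800, bottom ≈ 200; segment ≈ 600.

≈ 600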